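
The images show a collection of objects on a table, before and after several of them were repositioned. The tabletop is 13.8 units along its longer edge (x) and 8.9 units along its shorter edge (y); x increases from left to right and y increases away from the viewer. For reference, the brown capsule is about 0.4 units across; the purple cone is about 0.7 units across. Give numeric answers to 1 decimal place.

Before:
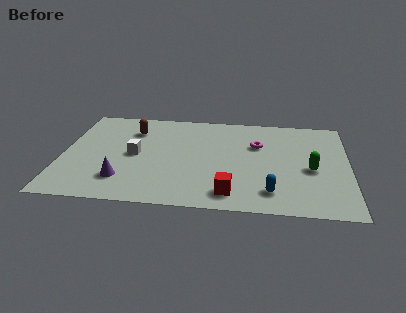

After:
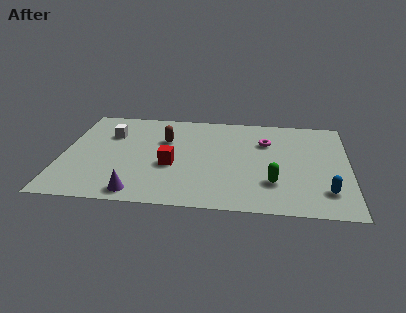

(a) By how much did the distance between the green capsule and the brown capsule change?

-2.8

They were about 9.1 units apart before and 6.3 after — 2.8 units closer together.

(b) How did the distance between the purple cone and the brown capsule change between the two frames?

+0.4

The distance was about 4.6 in the first image and 5.0 in the second, so they moved 0.4 units further apart.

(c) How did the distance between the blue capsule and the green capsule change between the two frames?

-0.4

They were about 2.9 units apart before and 2.5 after — 0.4 units closer together.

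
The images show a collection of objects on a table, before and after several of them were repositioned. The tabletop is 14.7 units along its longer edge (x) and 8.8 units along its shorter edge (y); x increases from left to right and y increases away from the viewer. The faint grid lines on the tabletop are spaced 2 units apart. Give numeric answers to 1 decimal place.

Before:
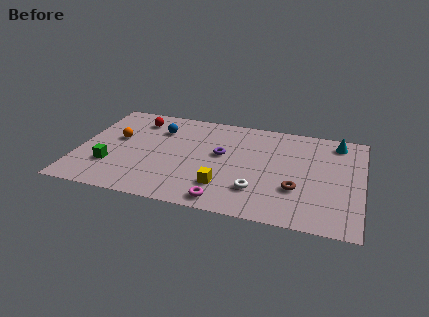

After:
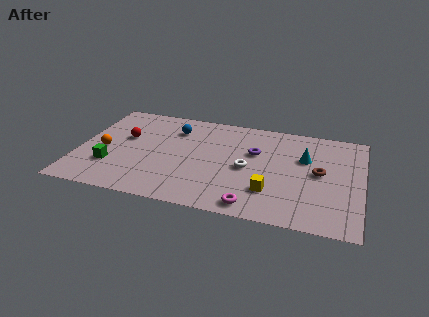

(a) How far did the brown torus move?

2.0

The brown torus was near (11.4, 2.9) before and (12.5, 4.6) after, so it travelled √(1.1² + 1.7²) ≈ 2.0 units.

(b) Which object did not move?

the green cube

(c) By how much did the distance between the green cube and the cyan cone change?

-2.1

The distance was about 12.5 in the first image and 10.4 in the second, so they moved 2.1 units closer together.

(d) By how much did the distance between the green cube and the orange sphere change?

-1.1

The distance was about 2.5 in the first image and 1.4 in the second, so they moved 1.1 units closer together.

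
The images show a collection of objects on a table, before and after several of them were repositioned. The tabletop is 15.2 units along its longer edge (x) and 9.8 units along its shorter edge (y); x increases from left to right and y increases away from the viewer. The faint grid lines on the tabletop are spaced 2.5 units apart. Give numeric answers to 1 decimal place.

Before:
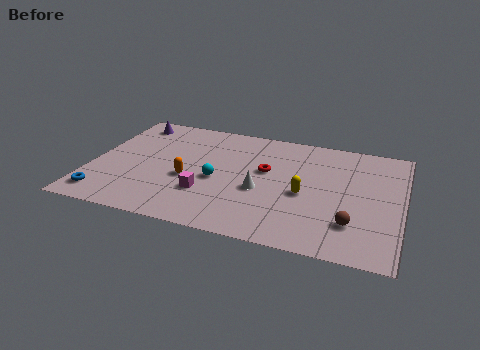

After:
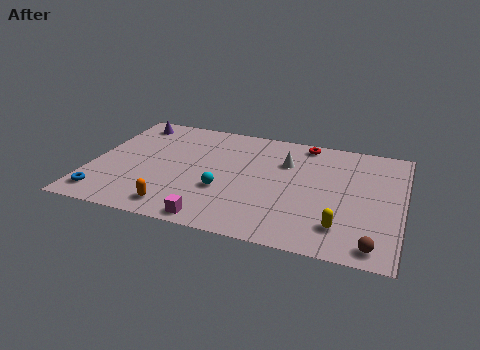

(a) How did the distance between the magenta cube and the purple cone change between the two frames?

+2.1

The distance was about 6.9 in the first image and 9.0 in the second, so they moved 2.1 units further apart.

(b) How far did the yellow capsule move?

2.9

The yellow capsule was near (10.5, 4.3) before and (12.4, 2.1) after, so it travelled √(1.9² + 2.2²) ≈ 2.9 units.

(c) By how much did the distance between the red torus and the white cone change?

+0.4

The distance was about 1.8 in the first image and 2.2 in the second, so they moved 0.4 units further apart.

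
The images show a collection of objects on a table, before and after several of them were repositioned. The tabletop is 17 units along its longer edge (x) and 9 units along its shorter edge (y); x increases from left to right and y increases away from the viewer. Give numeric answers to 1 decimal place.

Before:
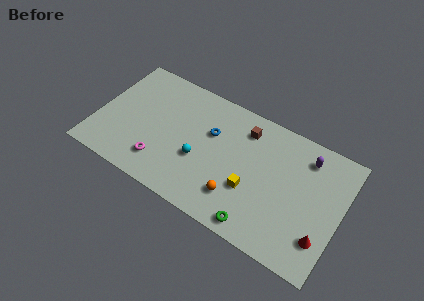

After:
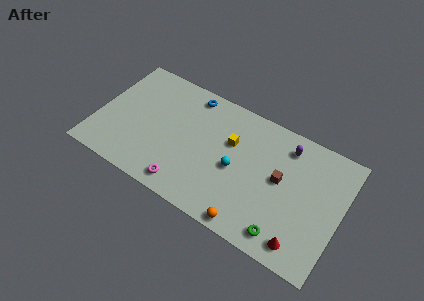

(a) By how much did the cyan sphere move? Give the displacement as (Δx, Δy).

(2.5, 0.6)

From the two frames, the cyan sphere sits at roughly (7.3, 3.5) before and (9.8, 4.1) after.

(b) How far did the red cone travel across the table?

1.6

The red cone moved from about (16.0, 2.3) to (14.8, 1.3), a distance of √(1.2² + 1.0²) ≈ 1.6.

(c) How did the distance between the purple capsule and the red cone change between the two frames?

+1.1

They were about 5.3 units apart before and 6.4 after — 1.1 units further apart.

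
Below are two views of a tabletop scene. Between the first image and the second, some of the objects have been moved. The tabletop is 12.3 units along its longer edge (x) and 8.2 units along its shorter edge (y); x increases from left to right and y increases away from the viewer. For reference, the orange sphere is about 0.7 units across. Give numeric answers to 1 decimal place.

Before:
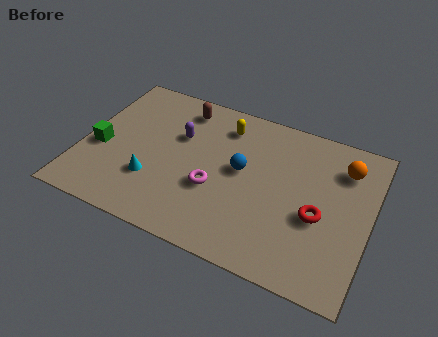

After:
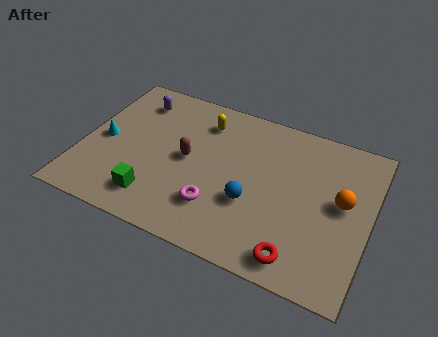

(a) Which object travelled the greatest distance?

the green cube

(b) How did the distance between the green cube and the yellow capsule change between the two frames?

-0.8

Before: roughly 5.9 units apart; after: 5.1. That's 0.8 units closer together.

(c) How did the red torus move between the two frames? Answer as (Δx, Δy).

(-0.6, -2.3)

The red torus was at about (10.2, 3.4) and moved to about (9.6, 1.1).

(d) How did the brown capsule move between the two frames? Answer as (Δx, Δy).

(0.6, -2.7)

The brown capsule started near (3.9, 6.9) and ended near (4.5, 4.2).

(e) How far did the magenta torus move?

0.9

The magenta torus was near (5.8, 3.1) before and (6.0, 2.2) after, so it travelled √(0.2² + 0.9²) ≈ 0.9 units.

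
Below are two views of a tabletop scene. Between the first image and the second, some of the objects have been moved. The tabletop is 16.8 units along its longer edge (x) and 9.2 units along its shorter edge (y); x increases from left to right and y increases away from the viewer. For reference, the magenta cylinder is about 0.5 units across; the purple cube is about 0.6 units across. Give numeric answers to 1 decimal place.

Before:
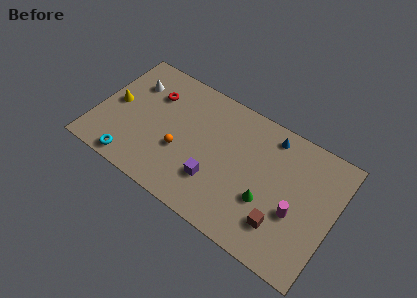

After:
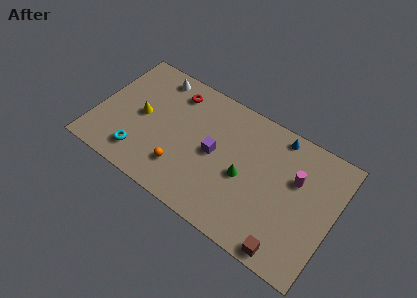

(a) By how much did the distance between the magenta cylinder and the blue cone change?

-2.1

They were about 4.9 units apart before and 2.8 after — 2.1 units closer together.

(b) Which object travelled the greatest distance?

the magenta cylinder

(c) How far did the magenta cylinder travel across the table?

2.3

From (14.3, 3.6) to (14.0, 5.9), the magenta cylinder covered √(0.3² + 2.3²) ≈ 2.3 units.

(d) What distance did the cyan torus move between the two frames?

0.9

The cyan torus was near (3.1, 1.0) before and (3.5, 1.8) after, so it travelled √(0.4² + 0.8²) ≈ 0.9 units.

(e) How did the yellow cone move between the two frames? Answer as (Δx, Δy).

(1.9, 0.0)

The yellow cone started near (1.2, 4.6) and ended near (3.1, 4.6).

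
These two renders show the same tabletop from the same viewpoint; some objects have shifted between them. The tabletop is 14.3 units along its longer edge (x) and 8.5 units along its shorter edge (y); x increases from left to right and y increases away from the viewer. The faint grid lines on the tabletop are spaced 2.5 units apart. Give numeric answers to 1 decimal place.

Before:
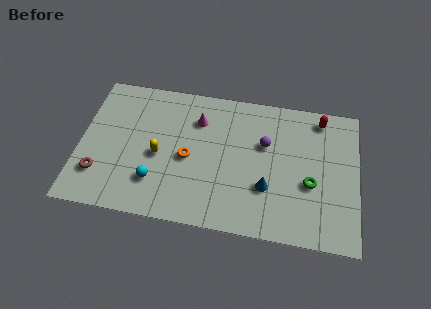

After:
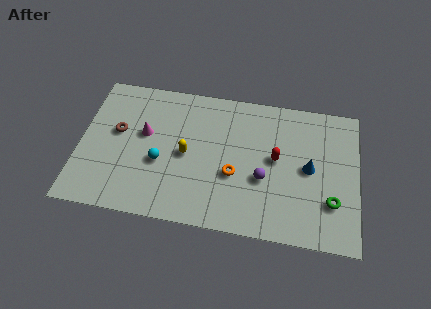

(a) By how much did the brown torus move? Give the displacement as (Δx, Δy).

(0.8, 2.7)

From the two frames, the brown torus sits at roughly (1.1, 2.2) before and (1.9, 4.9) after.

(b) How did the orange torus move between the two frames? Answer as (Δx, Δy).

(2.4, -0.6)

The orange torus started near (5.6, 3.9) and ended near (8.0, 3.3).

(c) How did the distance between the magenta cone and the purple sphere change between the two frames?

+2.8

The distance was about 3.6 in the first image and 6.4 in the second, so they moved 2.8 units further apart.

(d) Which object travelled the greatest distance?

the red capsule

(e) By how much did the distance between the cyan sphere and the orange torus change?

+1.5

They were about 2.3 units apart before and 3.8 after — 1.5 units further apart.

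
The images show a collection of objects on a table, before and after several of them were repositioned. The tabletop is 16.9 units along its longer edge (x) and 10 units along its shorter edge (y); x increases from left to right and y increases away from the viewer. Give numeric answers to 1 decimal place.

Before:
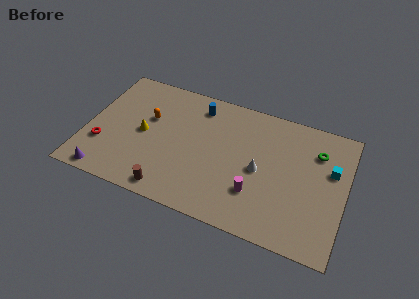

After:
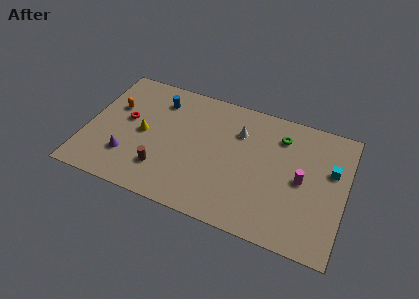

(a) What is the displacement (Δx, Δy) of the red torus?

(1.3, 2.5)

The red torus was at about (1.2, 3.1) and moved to about (2.5, 5.6).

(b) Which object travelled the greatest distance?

the magenta cylinder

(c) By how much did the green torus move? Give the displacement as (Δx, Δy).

(-2.4, 0.4)

From the two frames, the green torus sits at roughly (14.9, 7.4) before and (12.5, 7.8) after.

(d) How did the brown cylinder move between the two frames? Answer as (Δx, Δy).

(-0.7, 1.4)

From the two frames, the brown cylinder sits at roughly (5.9, 1.1) before and (5.2, 2.5) after.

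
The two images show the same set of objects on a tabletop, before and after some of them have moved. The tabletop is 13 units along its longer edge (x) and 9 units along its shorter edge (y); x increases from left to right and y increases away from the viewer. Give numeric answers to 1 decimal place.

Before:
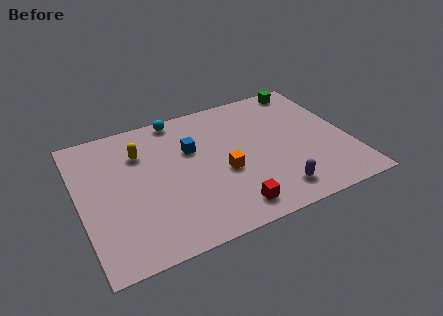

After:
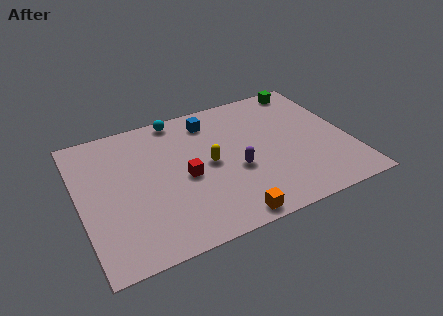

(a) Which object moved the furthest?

the yellow capsule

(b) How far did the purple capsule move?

2.6

The purple capsule moved from about (9.0, 1.5) to (7.4, 3.6), a distance of √(1.6² + 2.1²) ≈ 2.6.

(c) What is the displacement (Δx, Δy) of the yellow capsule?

(3.1, -2.0)

From the two frames, the yellow capsule sits at roughly (3.1, 6.5) before and (6.2, 4.5) after.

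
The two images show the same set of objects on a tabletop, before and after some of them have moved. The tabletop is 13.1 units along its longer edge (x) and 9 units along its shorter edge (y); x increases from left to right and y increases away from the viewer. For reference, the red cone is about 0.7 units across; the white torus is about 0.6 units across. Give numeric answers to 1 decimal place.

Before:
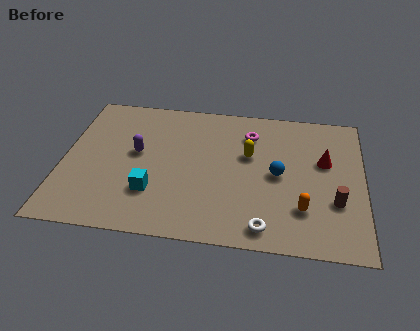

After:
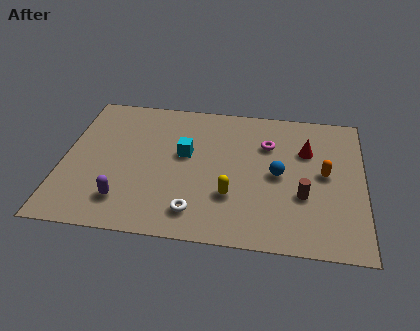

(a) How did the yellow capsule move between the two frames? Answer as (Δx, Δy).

(-0.7, -2.7)

The yellow capsule started near (8.1, 5.5) and ended near (7.4, 2.8).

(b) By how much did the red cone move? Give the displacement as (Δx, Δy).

(-0.8, 0.6)

The red cone was at about (11.4, 5.5) and moved to about (10.6, 6.1).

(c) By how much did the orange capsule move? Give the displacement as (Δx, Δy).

(0.9, 2.3)

The orange capsule started near (10.5, 2.4) and ended near (11.4, 4.7).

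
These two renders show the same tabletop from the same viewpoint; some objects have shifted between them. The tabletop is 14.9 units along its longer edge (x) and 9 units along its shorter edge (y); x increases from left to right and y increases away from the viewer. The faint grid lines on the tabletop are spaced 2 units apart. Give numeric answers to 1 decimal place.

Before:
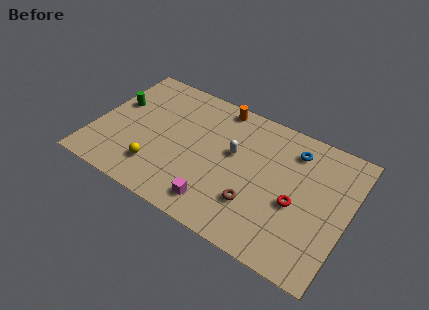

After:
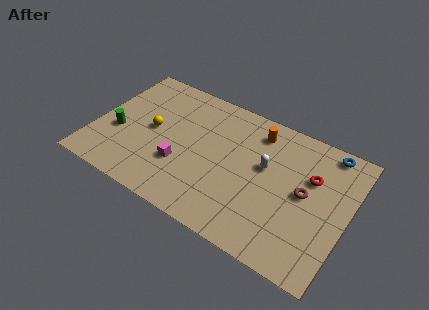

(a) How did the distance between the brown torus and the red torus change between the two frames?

-1.3

The distance was about 2.5 in the first image and 1.2 in the second, so they moved 1.3 units closer together.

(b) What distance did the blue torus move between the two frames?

2.1

The blue torus was near (11.4, 7.2) before and (13.3, 8.1) after, so it travelled √(1.9² + 0.9²) ≈ 2.1 units.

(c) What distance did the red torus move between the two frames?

2.2

From (12.0, 3.8) to (12.6, 5.9), the red torus covered √(0.6² + 2.1²) ≈ 2.2 units.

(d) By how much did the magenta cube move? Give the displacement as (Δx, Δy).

(-2.4, 1.5)

The magenta cube started near (7.7, 1.5) and ended near (5.3, 3.0).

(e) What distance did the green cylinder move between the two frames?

2.0

The green cylinder was near (1.0, 5.5) before and (1.4, 3.5) after, so it travelled √(0.4² + 2.0²) ≈ 2.0 units.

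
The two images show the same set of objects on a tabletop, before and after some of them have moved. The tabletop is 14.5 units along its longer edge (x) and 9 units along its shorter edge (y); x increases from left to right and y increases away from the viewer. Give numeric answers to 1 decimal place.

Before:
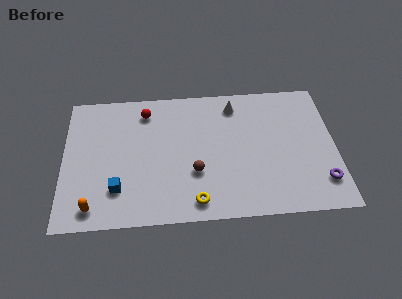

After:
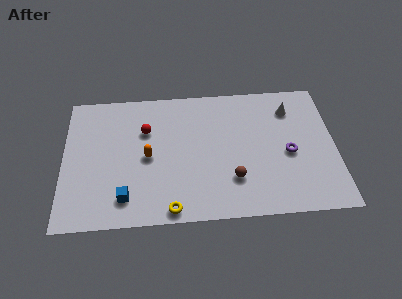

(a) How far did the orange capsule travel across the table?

4.2

The orange capsule moved from about (1.6, 1.2) to (4.5, 4.3), a distance of √(2.9² + 3.1²) ≈ 4.2.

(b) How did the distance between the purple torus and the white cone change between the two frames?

-4.1

They were about 7.1 units apart before and 3.0 after — 4.1 units closer together.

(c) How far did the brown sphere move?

2.1

The brown sphere moved from about (7.0, 3.1) to (9.0, 2.5), a distance of √(2.0² + 0.6²) ≈ 2.1.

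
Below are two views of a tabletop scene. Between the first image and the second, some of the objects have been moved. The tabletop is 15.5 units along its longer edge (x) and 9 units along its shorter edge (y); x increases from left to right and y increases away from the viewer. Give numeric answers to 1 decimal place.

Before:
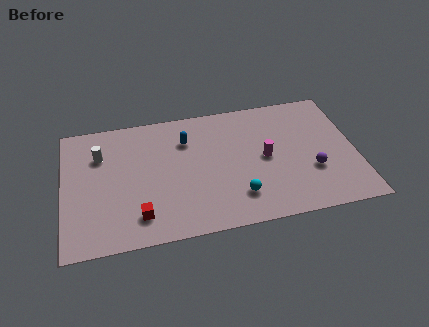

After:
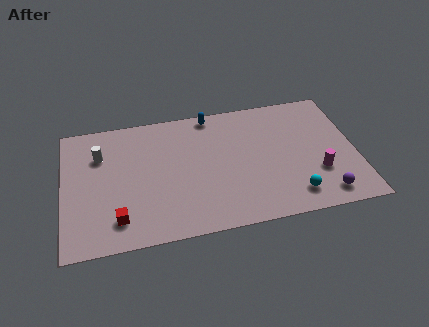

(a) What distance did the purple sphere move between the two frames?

1.9

The purple sphere moved from about (13.1, 3.1) to (13.6, 1.3), a distance of √(0.5² + 1.8²) ≈ 1.9.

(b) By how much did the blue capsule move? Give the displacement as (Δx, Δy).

(1.4, 1.6)

From the two frames, the blue capsule sits at roughly (6.6, 6.6) before and (8.0, 8.2) after.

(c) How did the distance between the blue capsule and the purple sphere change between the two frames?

+1.5

The distance was about 7.4 in the first image and 8.9 in the second, so they moved 1.5 units further apart.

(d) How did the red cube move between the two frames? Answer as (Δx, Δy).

(-1.1, 0.0)

From the two frames, the red cube sits at roughly (3.9, 1.8) before and (2.8, 1.8) after.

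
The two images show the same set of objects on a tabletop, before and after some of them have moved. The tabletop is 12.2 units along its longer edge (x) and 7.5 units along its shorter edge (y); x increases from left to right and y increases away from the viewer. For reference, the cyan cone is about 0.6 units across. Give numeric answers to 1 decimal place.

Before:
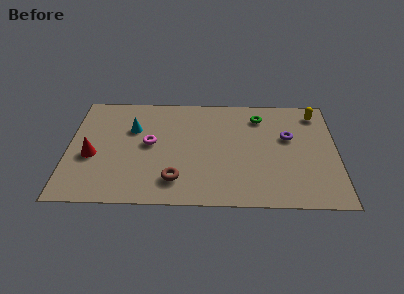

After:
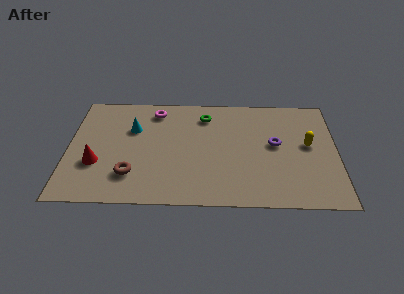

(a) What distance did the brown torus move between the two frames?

2.0

The brown torus was near (4.9, 1.6) before and (2.9, 1.9) after, so it travelled √(2.0² + 0.3²) ≈ 2.0 units.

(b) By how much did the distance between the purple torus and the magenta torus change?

-0.4

Before: roughly 6.3 units apart; after: 5.9. That's 0.4 units closer together.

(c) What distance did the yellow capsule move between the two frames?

2.2

The yellow capsule was near (11.3, 6.3) before and (10.9, 4.1) after, so it travelled √(0.4² + 2.2²) ≈ 2.2 units.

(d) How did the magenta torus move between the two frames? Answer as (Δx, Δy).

(0.2, 2.3)

The magenta torus was at about (3.7, 4.0) and moved to about (3.9, 6.3).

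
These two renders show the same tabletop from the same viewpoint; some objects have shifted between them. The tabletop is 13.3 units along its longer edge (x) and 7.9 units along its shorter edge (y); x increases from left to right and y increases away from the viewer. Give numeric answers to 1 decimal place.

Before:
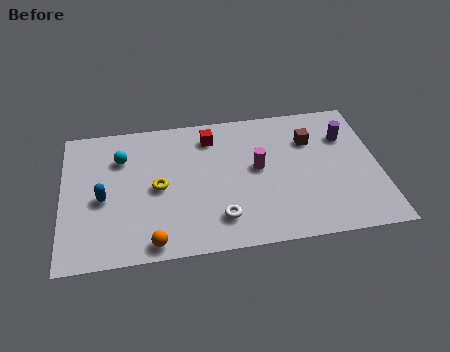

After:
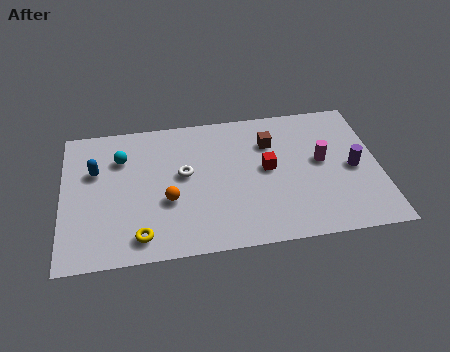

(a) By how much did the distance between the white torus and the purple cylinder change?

+0.4

Before: roughly 6.7 units apart; after: 7.1. That's 0.4 units further apart.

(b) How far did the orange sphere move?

2.3

The orange sphere moved from about (3.7, 0.8) to (4.4, 3.0), a distance of √(0.7² + 2.2²) ≈ 2.3.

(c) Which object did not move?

the cyan sphere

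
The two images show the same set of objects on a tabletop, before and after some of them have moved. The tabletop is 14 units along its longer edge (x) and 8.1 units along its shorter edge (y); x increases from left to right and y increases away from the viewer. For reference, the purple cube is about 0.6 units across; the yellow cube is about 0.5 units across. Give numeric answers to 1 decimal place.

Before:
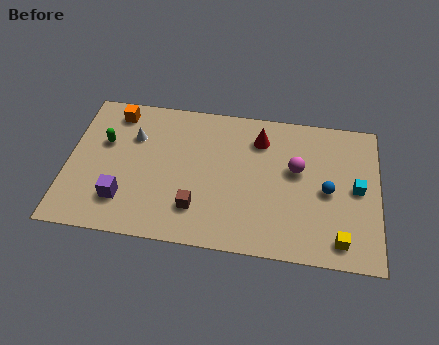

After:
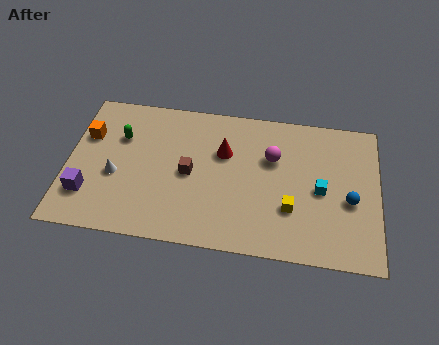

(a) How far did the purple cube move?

1.6

The purple cube moved from about (2.6, 2.0) to (1.0, 2.1), a distance of √(1.6² + 0.1²) ≈ 1.6.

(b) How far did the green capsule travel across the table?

0.8

The green capsule moved from about (1.6, 5.1) to (2.3, 5.5), a distance of √(0.7² + 0.4²) ≈ 0.8.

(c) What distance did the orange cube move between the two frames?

1.9

The orange cube was near (2.0, 6.9) before and (0.8, 5.4) after, so it travelled √(1.2² + 1.5²) ≈ 1.9 units.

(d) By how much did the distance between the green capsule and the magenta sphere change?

-1.8

The distance was about 8.7 in the first image and 6.9 in the second, so they moved 1.8 units closer together.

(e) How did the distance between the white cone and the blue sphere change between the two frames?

+1.5

They were about 9.0 units apart before and 10.5 after — 1.5 units further apart.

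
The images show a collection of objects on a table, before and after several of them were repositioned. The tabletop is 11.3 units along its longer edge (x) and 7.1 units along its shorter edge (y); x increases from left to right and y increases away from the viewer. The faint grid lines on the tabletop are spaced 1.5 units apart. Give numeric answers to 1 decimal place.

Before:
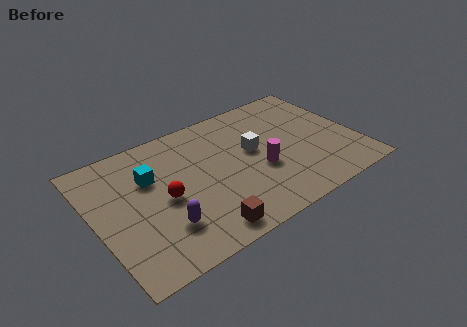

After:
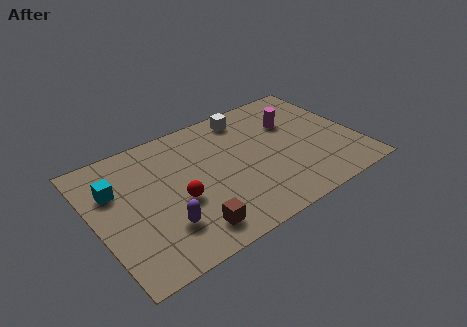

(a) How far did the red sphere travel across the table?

0.6

The red sphere was near (2.9, 3.3) before and (3.4, 2.9) after, so it travelled √(0.5² + 0.4²) ≈ 0.6 units.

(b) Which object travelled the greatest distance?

the magenta cylinder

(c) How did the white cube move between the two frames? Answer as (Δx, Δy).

(0.1, 2.1)

From the two frames, the white cube sits at roughly (6.9, 4.0) before and (7.0, 6.1) after.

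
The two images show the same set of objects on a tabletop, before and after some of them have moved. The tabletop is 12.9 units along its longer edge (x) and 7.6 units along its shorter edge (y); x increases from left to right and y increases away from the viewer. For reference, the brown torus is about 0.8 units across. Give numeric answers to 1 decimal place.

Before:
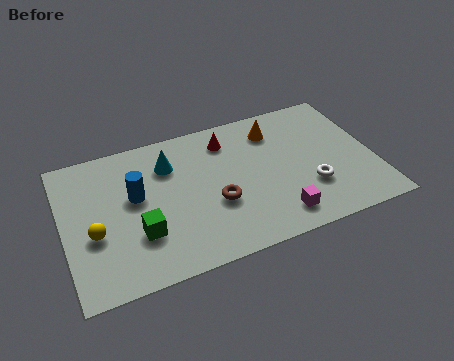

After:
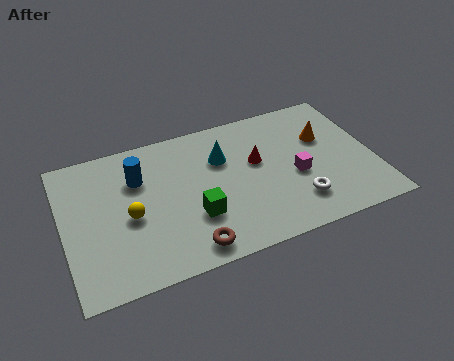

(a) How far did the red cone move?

1.9

The red cone moved from about (7.0, 6.1) to (8.1, 4.5), a distance of √(1.1² + 1.6²) ≈ 1.9.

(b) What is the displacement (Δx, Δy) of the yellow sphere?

(1.5, 0.4)

The yellow sphere was at about (1.2, 3.0) and moved to about (2.7, 3.4).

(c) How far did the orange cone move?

2.3

The orange cone was near (9.0, 6.0) before and (11.0, 4.9) after, so it travelled √(2.0² + 1.1²) ≈ 2.3 units.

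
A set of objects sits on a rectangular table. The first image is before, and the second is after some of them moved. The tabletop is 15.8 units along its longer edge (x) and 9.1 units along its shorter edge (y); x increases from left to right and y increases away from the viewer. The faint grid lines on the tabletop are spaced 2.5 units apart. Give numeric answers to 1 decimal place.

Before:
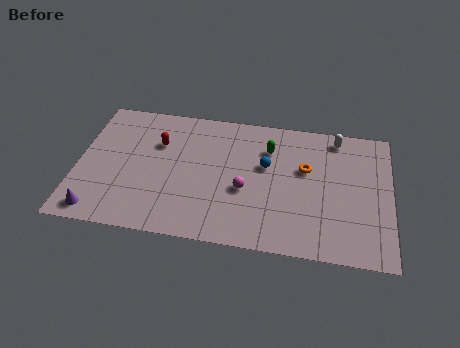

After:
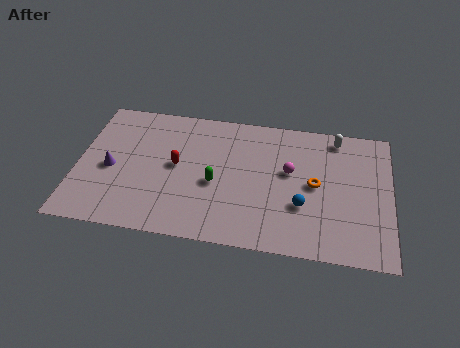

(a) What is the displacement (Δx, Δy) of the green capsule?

(-2.6, -2.8)

The green capsule started near (9.6, 6.7) and ended near (7.0, 3.9).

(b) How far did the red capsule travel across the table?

1.7

From (4.0, 6.2) to (5.0, 4.8), the red capsule covered √(1.0² + 1.4²) ≈ 1.7 units.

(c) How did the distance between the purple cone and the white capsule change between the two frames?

-1.7

They were about 13.7 units apart before and 12.0 after — 1.7 units closer together.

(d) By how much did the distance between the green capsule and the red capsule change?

-3.4

Before: roughly 5.6 units apart; after: 2.2. That's 3.4 units closer together.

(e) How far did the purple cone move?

3.0

The purple cone moved from about (1.2, 1.1) to (1.7, 4.1), a distance of √(0.5² + 3.0²) ≈ 3.0.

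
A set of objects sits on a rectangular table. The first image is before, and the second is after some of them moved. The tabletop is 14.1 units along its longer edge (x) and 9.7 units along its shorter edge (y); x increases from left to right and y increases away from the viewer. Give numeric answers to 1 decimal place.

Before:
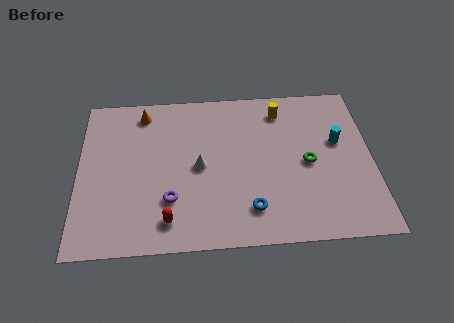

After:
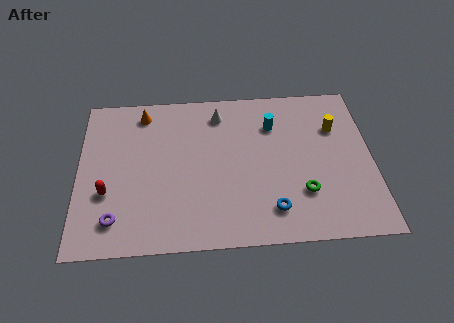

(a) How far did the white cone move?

3.4

The white cone moved from about (5.8, 4.7) to (6.8, 8.0), a distance of √(1.0² + 3.3²) ≈ 3.4.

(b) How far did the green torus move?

1.8

The green torus moved from about (11.0, 4.6) to (10.7, 2.8), a distance of √(0.3² + 1.8²) ≈ 1.8.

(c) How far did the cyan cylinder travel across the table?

3.4

The cyan cylinder was near (12.5, 5.8) before and (9.4, 7.1) after, so it travelled √(3.1² + 1.3²) ≈ 3.4 units.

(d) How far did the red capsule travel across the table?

3.4

The red capsule moved from about (4.3, 1.6) to (1.4, 3.4), a distance of √(2.9² + 1.8²) ≈ 3.4.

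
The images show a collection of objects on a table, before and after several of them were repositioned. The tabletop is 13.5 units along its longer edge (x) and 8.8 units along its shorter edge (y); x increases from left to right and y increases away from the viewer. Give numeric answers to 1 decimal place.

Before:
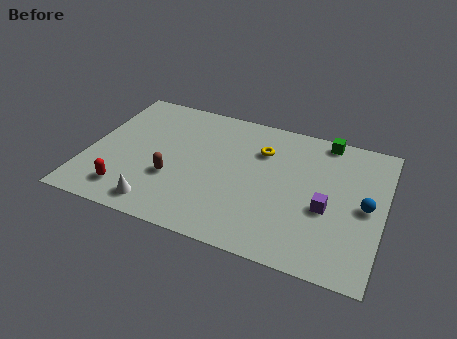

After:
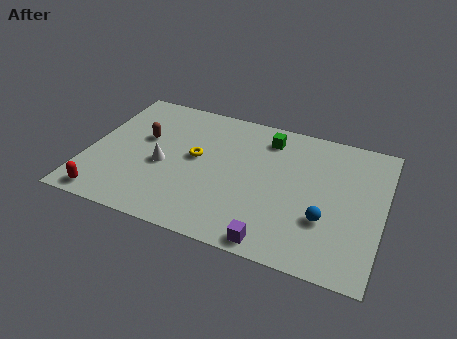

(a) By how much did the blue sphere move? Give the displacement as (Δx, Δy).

(-1.7, -1.4)

The blue sphere started near (12.7, 4.3) and ended near (11.0, 2.9).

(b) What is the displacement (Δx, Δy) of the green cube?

(-2.6, -0.8)

The green cube was at about (10.6, 8.0) and moved to about (8.0, 7.2).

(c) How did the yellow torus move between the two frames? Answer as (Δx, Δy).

(-2.9, -1.5)

The yellow torus started near (7.8, 6.3) and ended near (4.9, 4.8).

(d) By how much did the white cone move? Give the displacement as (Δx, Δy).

(-0.1, 2.6)

The white cone started near (3.6, 1.2) and ended near (3.5, 3.8).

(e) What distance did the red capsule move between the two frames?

1.1

The red capsule moved from about (2.1, 1.6) to (1.2, 0.9), a distance of √(0.9² + 0.7²) ≈ 1.1.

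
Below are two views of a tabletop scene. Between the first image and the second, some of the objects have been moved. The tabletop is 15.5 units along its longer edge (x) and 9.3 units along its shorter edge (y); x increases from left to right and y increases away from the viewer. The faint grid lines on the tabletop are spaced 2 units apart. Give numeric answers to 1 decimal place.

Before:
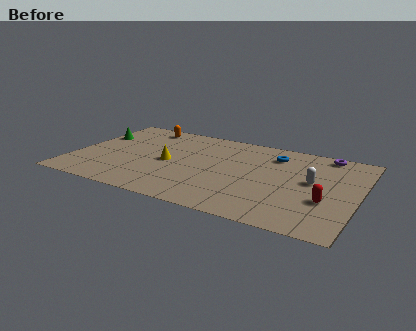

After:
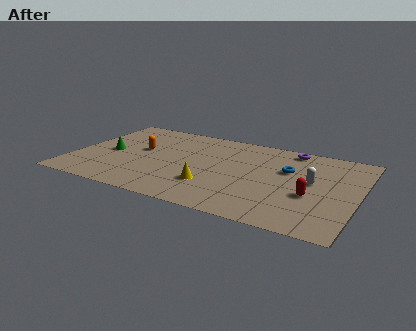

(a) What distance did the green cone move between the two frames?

2.1

From (0.8, 6.2) to (1.9, 4.4), the green cone covered √(1.1² + 1.8²) ≈ 2.1 units.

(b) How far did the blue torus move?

1.7

The blue torus moved from about (10.7, 7.3) to (11.6, 5.9), a distance of √(0.9² + 1.4²) ≈ 1.7.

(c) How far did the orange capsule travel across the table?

2.8

From (3.2, 8.1) to (3.5, 5.3), the orange capsule covered √(0.3² + 2.8²) ≈ 2.8 units.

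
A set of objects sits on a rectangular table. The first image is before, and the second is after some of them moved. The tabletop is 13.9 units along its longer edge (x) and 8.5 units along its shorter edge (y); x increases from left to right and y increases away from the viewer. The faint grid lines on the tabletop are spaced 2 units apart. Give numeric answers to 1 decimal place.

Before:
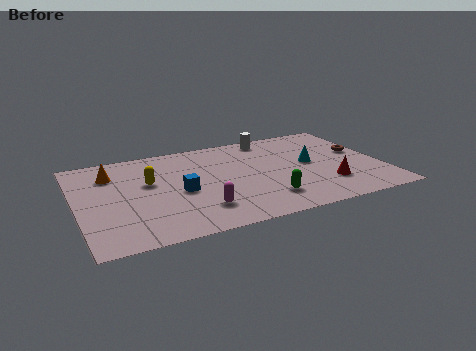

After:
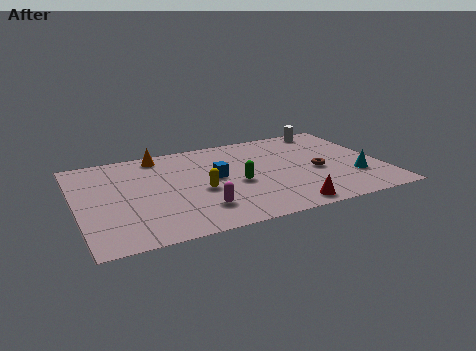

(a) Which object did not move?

the magenta capsule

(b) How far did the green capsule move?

2.1

The green capsule moved from about (8.3, 1.9) to (7.2, 3.7), a distance of √(1.1² + 1.8²) ≈ 2.1.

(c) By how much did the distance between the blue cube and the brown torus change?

-3.9

They were about 8.6 units apart before and 4.7 after — 3.9 units closer together.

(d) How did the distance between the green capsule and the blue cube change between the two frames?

-2.9

They were about 4.2 units apart before and 1.3 after — 2.9 units closer together.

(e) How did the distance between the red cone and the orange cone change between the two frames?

-2.0

The distance was about 10.3 in the first image and 8.3 in the second, so they moved 2.0 units closer together.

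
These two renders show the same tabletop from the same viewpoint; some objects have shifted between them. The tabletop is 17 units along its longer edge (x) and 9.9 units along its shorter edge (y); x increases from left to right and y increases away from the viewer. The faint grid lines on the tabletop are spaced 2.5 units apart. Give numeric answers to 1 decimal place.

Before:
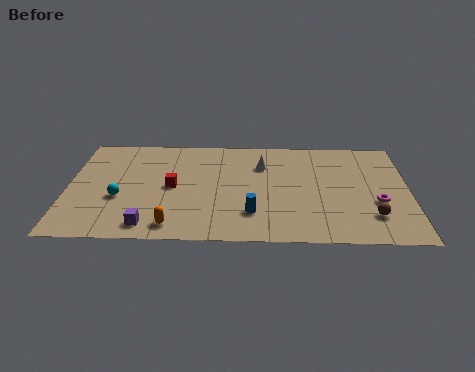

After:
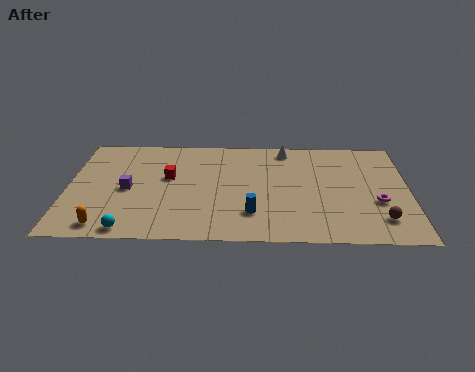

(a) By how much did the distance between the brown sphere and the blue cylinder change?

+0.4

The distance was about 5.9 in the first image and 6.3 in the second, so they moved 0.4 units further apart.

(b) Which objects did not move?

the magenta torus and the blue cylinder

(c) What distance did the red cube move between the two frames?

0.9

The red cube moved from about (5.2, 4.9) to (5.0, 5.8), a distance of √(0.2² + 0.9²) ≈ 0.9.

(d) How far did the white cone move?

2.0

The white cone was near (9.7, 7.1) before and (10.9, 8.7) after, so it travelled √(1.2² + 1.6²) ≈ 2.0 units.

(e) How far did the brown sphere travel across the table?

0.5

The brown sphere was near (15.1, 2.4) before and (15.5, 2.1) after, so it travelled √(0.4² + 0.3²) ≈ 0.5 units.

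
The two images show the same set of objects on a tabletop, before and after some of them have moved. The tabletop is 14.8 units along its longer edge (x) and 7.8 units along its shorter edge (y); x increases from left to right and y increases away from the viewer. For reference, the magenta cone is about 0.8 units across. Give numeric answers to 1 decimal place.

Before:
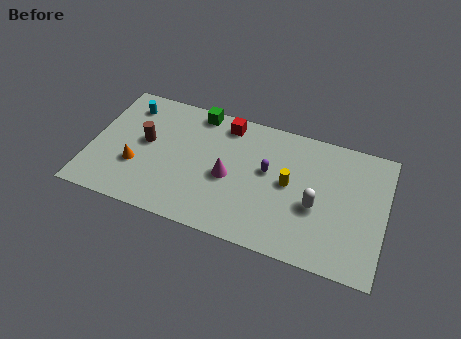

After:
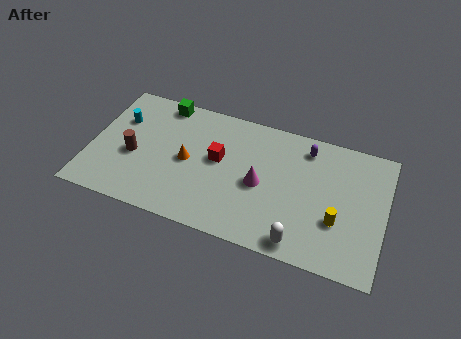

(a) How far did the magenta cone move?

1.6

The magenta cone was near (7.0, 3.5) before and (8.6, 3.6) after, so it travelled √(1.6² + 0.1²) ≈ 1.6 units.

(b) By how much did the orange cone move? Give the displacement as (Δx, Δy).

(2.5, 1.1)

The orange cone was at about (2.4, 2.7) and moved to about (4.9, 3.8).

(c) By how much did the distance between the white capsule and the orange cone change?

-2.4

They were about 9.0 units apart before and 6.6 after — 2.4 units closer together.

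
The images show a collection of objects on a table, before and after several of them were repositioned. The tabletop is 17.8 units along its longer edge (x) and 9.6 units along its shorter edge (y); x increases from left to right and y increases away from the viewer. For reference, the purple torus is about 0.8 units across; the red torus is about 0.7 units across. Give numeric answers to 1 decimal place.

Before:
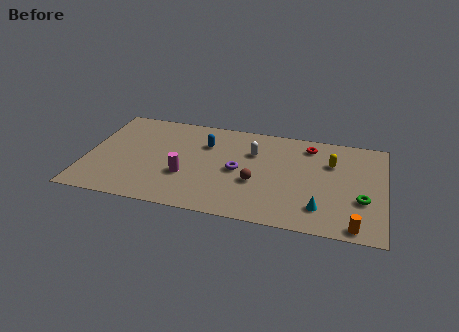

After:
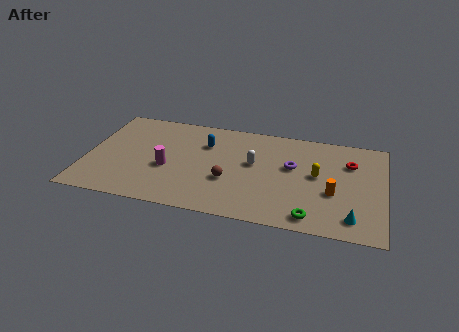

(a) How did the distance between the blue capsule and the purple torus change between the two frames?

+2.4

They were about 3.0 units apart before and 5.4 after — 2.4 units further apart.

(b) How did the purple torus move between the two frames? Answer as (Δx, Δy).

(3.2, 1.1)

The purple torus was at about (9.1, 4.6) and moved to about (12.3, 5.7).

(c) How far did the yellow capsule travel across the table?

1.6

The yellow capsule was near (14.6, 6.6) before and (13.8, 5.2) after, so it travelled √(0.8² + 1.4²) ≈ 1.6 units.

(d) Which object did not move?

the blue capsule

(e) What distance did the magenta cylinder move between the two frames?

1.2

The magenta cylinder was near (6.0, 3.4) before and (4.9, 3.9) after, so it travelled √(1.1² + 0.5²) ≈ 1.2 units.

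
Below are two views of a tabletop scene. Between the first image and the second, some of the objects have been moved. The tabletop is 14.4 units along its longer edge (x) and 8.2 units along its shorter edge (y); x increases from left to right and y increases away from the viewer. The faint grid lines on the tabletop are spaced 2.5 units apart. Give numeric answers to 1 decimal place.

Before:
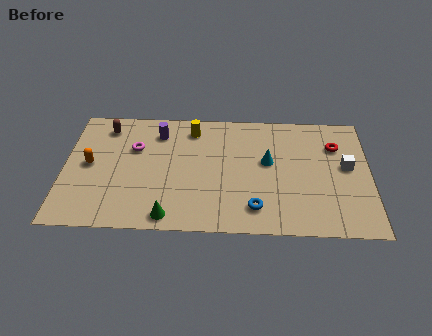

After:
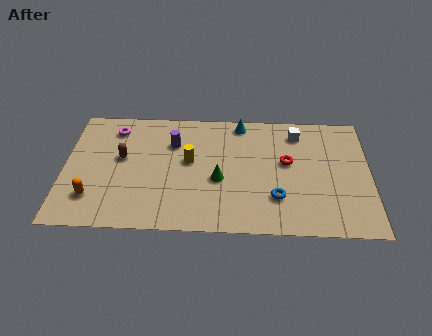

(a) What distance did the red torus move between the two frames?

2.6

The red torus was near (12.8, 5.9) before and (10.5, 4.7) after, so it travelled √(2.3² + 1.2²) ≈ 2.6 units.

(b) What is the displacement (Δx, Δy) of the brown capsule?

(0.8, -2.1)

The brown capsule was at about (1.9, 6.8) and moved to about (2.7, 4.7).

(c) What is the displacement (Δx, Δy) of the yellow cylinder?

(-0.1, -2.2)

The yellow cylinder started near (6.0, 6.8) and ended near (5.9, 4.6).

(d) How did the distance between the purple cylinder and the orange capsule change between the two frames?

+1.4

Before: roughly 3.9 units apart; after: 5.3. That's 1.4 units further apart.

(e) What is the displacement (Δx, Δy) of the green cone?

(2.3, 2.5)

From the two frames, the green cone sits at roughly (5.0, 0.9) before and (7.3, 3.4) after.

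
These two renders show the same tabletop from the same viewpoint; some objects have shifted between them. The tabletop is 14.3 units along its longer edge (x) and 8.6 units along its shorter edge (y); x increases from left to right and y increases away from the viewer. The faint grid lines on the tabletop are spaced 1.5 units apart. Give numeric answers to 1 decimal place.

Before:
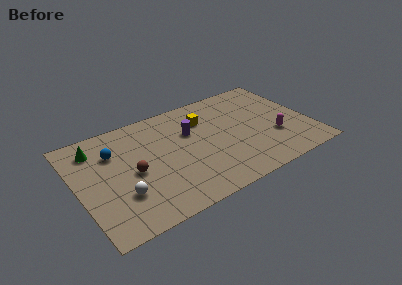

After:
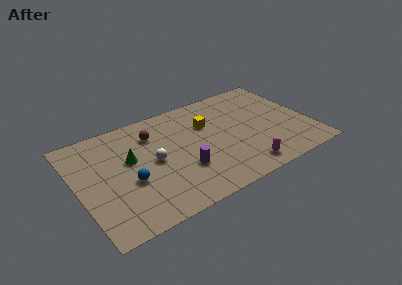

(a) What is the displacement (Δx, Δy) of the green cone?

(1.9, -1.8)

The green cone was at about (1.4, 6.9) and moved to about (3.3, 5.1).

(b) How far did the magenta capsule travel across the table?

2.9

The magenta capsule was near (12.0, 2.9) before and (9.7, 1.2) after, so it travelled √(2.3² + 1.7²) ≈ 2.9 units.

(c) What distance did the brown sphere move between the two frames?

3.0

The brown sphere moved from about (3.3, 4.0) to (4.9, 6.5), a distance of √(1.6² + 2.5²) ≈ 3.0.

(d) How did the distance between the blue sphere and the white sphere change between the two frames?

-1.7

Before: roughly 3.5 units apart; after: 1.8. That's 1.7 units closer together.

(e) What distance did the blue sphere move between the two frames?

2.8

The blue sphere moved from about (2.4, 6.1) to (3.0, 3.4), a distance of √(0.6² + 2.7²) ≈ 2.8.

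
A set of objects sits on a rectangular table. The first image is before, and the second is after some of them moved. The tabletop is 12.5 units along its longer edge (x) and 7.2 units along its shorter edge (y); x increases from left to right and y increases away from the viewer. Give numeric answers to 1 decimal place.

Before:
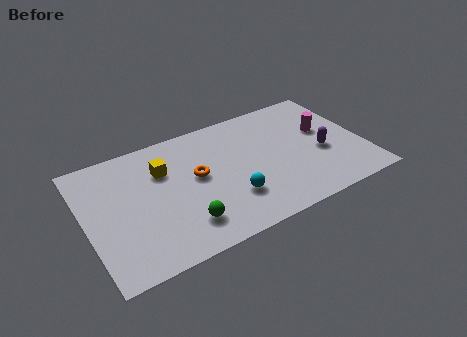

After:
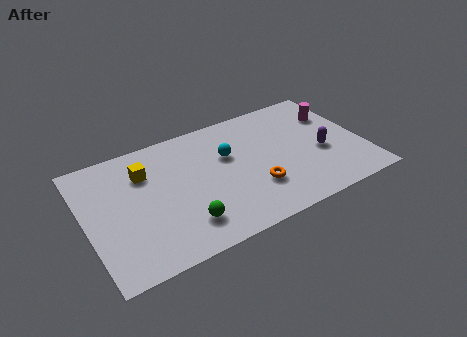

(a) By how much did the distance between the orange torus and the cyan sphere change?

+0.3

Before: roughly 2.3 units apart; after: 2.6. That's 0.3 units further apart.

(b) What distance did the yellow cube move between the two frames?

0.8

The yellow cube moved from about (3.6, 5.0) to (2.8, 5.2), a distance of √(0.8² + 0.2²) ≈ 0.8.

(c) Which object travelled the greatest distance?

the orange torus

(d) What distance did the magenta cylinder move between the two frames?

1.0

From (10.9, 4.3) to (11.5, 5.1), the magenta cylinder covered √(0.6² + 0.8²) ≈ 1.0 units.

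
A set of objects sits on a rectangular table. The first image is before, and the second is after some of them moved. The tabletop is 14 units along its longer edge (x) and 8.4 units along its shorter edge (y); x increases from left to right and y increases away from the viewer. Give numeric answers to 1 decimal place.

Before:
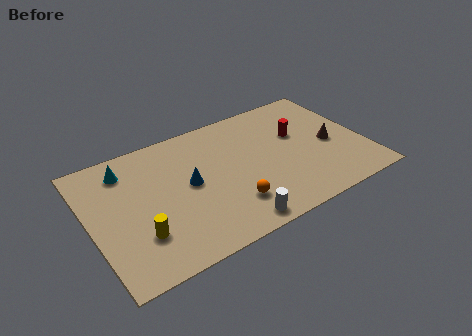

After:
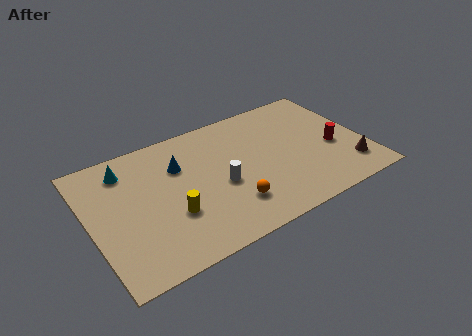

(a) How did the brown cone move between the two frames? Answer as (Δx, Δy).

(0.6, -2.0)

The brown cone started near (12.3, 3.8) and ended near (12.9, 1.8).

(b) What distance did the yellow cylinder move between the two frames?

1.8

From (2.2, 2.4) to (3.9, 2.9), the yellow cylinder covered √(1.7² + 0.5²) ≈ 1.8 units.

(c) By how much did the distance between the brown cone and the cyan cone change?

+1.3

They were about 10.6 units apart before and 11.9 after — 1.3 units further apart.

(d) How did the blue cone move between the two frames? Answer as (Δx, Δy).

(-0.3, 1.4)

The blue cone started near (5.0, 4.4) and ended near (4.7, 5.8).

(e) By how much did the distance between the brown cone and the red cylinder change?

-0.3

The distance was about 2.1 in the first image and 1.8 in the second, so they moved 0.3 units closer together.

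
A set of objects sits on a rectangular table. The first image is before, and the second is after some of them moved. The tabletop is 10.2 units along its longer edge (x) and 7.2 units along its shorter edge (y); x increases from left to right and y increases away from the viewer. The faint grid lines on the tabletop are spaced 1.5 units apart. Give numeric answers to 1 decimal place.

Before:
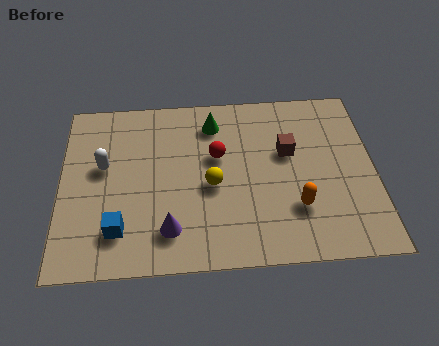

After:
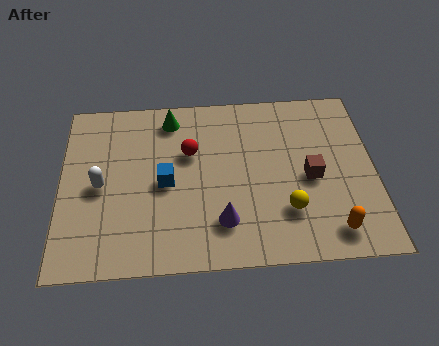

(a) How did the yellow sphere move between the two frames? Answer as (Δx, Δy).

(2.4, -1.2)

The yellow sphere started near (4.9, 3.2) and ended near (7.3, 2.0).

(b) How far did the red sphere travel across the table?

0.9

From (5.1, 4.4) to (4.2, 4.6), the red sphere covered √(0.9² + 0.2²) ≈ 0.9 units.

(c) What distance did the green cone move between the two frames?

1.4

The green cone was near (5.0, 5.8) before and (3.6, 6.1) after, so it travelled √(1.4² + 0.3²) ≈ 1.4 units.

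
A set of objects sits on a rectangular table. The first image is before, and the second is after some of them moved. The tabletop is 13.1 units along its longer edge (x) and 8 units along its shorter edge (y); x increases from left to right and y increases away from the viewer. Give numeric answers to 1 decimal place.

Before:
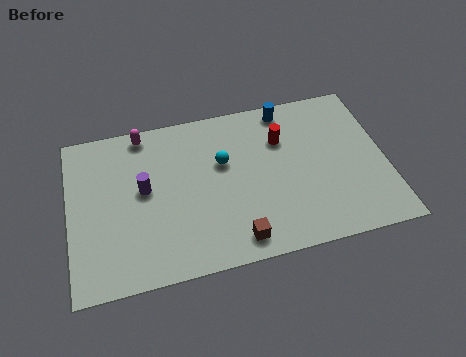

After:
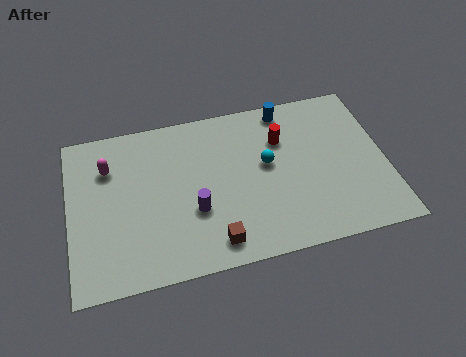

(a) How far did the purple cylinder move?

2.5

The purple cylinder was near (3.1, 4.4) before and (5.1, 2.9) after, so it travelled √(2.0² + 1.5²) ≈ 2.5 units.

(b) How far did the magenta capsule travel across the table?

2.1

The magenta capsule was near (3.2, 7.2) before and (1.7, 5.8) after, so it travelled √(1.5² + 1.4²) ≈ 2.1 units.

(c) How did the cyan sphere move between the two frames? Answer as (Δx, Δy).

(1.8, -0.5)

From the two frames, the cyan sphere sits at roughly (6.4, 5.0) before and (8.2, 4.5) after.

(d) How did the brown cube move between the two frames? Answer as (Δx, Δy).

(-0.9, 0.1)

The brown cube started near (6.7, 1.1) and ended near (5.8, 1.2).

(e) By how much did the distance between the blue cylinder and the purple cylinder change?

-0.8

The distance was about 6.7 in the first image and 5.9 in the second, so they moved 0.8 units closer together.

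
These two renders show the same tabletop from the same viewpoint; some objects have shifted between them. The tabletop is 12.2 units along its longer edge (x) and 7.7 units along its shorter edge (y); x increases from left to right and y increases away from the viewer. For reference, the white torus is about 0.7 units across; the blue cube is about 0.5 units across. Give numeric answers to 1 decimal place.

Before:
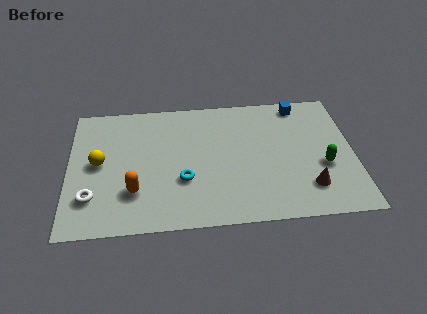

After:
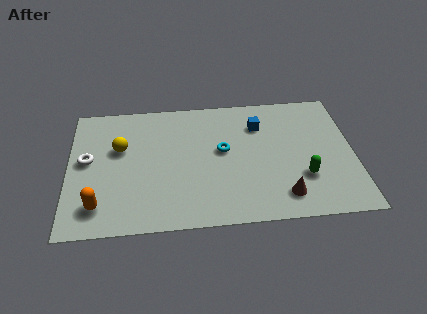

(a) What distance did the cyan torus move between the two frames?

2.3

The cyan torus was near (4.9, 2.7) before and (6.6, 4.3) after, so it travelled √(1.7² + 1.6²) ≈ 2.3 units.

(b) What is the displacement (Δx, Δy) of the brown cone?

(-1.1, -0.4)

The brown cone started near (10.2, 1.8) and ended near (9.1, 1.4).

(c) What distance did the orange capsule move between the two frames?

1.7

The orange capsule was near (2.8, 2.2) before and (1.3, 1.5) after, so it travelled √(1.5² + 0.7²) ≈ 1.7 units.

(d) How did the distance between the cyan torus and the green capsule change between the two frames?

-2.1

The distance was about 6.0 in the first image and 3.9 in the second, so they moved 2.1 units closer together.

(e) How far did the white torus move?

2.2

The white torus moved from about (1.0, 2.0) to (0.8, 4.2), a distance of √(0.2² + 2.2²) ≈ 2.2.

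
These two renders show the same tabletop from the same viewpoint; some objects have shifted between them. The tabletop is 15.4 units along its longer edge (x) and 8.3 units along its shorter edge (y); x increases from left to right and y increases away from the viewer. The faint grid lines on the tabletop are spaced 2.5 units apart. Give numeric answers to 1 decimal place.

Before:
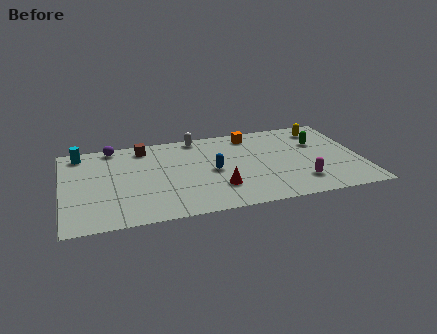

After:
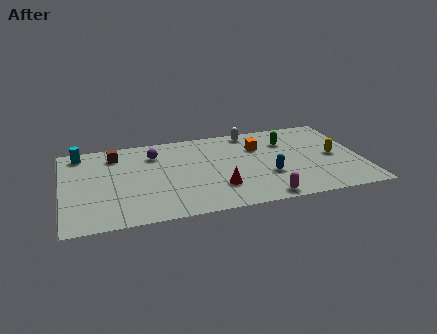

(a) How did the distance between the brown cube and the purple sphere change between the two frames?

+0.4

The distance was about 1.6 in the first image and 2.0 in the second, so they moved 0.4 units further apart.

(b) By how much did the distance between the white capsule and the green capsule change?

-4.2

They were about 6.5 units apart before and 2.3 after — 4.2 units closer together.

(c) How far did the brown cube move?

1.6

The brown cube moved from about (4.3, 7.1) to (2.8, 6.7), a distance of √(1.5² + 0.4²) ≈ 1.6.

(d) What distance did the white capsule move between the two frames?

2.8

From (7.1, 7.5) to (9.9, 7.4), the white capsule covered √(2.8² + 0.1²) ≈ 2.8 units.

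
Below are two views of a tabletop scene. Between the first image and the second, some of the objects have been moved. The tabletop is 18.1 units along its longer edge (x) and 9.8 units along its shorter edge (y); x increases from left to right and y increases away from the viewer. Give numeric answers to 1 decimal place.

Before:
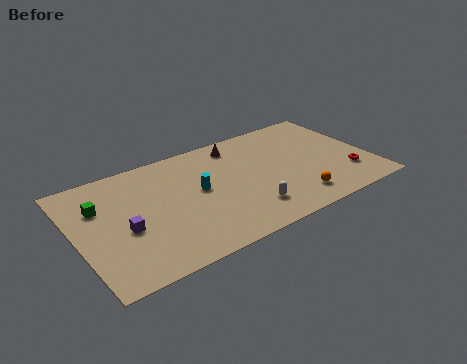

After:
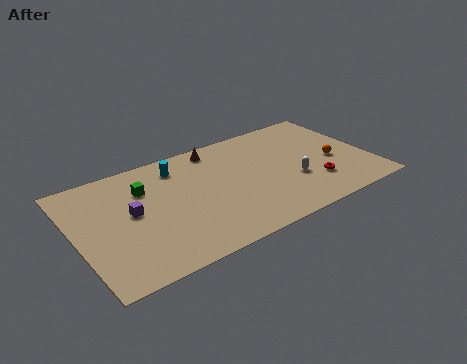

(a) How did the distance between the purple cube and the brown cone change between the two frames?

-2.1

The distance was about 8.7 in the first image and 6.6 in the second, so they moved 2.1 units closer together.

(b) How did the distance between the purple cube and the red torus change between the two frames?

-2.5

They were about 13.8 units apart before and 11.3 after — 2.5 units closer together.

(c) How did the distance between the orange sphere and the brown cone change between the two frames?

+1.1

They were about 7.0 units apart before and 8.1 after — 1.1 units further apart.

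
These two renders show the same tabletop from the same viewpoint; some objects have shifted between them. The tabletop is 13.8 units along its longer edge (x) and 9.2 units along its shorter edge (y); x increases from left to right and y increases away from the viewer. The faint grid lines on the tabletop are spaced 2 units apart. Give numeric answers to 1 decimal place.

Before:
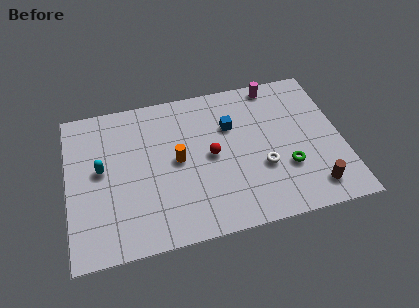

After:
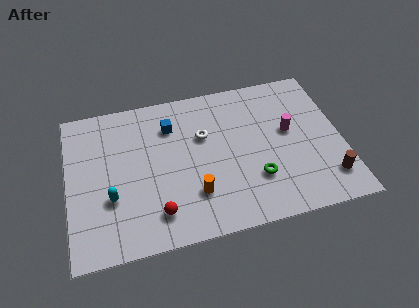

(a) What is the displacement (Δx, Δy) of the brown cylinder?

(0.8, 0.4)

The brown cylinder was at about (12.1, 1.5) and moved to about (12.9, 1.9).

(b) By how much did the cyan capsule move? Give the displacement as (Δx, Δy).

(0.4, -1.8)

The cyan capsule started near (1.7, 5.0) and ended near (2.1, 3.2).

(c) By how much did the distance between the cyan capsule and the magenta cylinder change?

-0.3

Before: roughly 9.6 units apart; after: 9.3. That's 0.3 units closer together.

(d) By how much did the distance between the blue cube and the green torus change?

+1.7

The distance was about 4.1 in the first image and 5.8 in the second, so they moved 1.7 units further apart.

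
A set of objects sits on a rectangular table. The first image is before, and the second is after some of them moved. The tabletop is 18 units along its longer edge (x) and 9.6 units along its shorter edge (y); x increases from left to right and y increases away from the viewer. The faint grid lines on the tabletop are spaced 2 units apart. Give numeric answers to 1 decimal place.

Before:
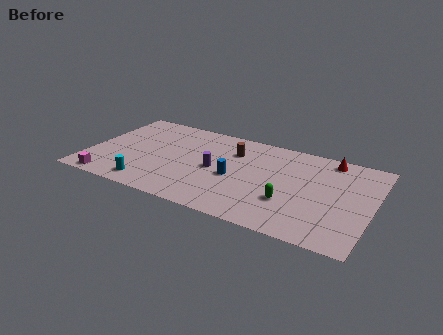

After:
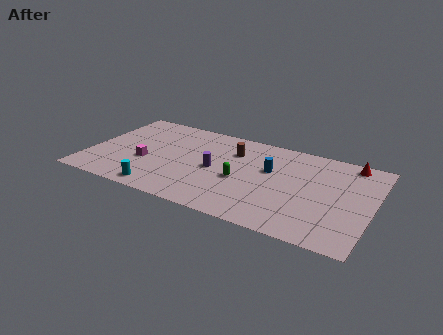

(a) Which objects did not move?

the brown cylinder and the purple cylinder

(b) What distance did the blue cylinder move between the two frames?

2.7

The blue cylinder moved from about (9.4, 4.2) to (11.5, 5.9), a distance of √(2.1² + 1.7²) ≈ 2.7.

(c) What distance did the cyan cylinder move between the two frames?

0.9

From (4.2, 1.4) to (5.0, 1.1), the cyan cylinder covered √(0.8² + 0.3²) ≈ 0.9 units.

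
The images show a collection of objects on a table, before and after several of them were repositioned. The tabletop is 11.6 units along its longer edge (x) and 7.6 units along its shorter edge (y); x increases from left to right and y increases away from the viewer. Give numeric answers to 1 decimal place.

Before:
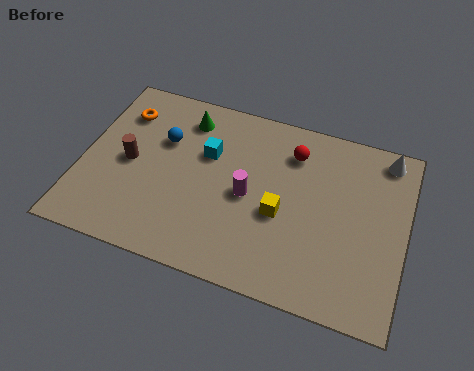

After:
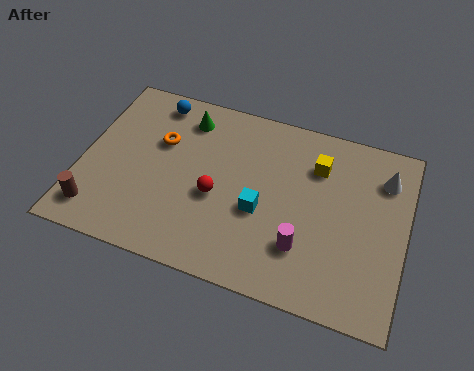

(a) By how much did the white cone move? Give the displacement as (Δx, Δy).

(0.0, -0.9)

The white cone started near (10.7, 6.7) and ended near (10.7, 5.8).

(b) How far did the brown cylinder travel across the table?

2.6

The brown cylinder was near (1.7, 3.7) before and (0.8, 1.3) after, so it travelled √(0.9² + 2.4²) ≈ 2.6 units.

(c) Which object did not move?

the green cone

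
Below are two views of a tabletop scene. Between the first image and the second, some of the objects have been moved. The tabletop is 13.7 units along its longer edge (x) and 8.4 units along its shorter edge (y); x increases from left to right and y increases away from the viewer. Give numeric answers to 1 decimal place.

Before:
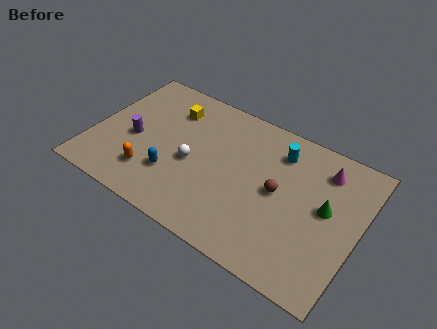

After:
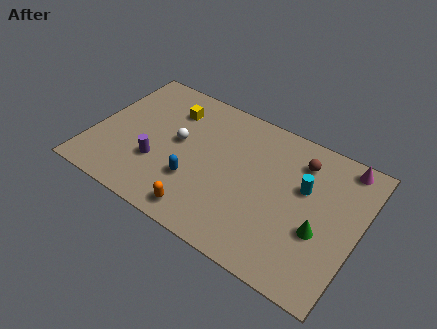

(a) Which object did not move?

the yellow cube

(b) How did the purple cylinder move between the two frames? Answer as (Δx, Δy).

(1.4, -0.9)

The purple cylinder was at about (2.1, 3.7) and moved to about (3.5, 2.8).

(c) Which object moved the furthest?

the orange capsule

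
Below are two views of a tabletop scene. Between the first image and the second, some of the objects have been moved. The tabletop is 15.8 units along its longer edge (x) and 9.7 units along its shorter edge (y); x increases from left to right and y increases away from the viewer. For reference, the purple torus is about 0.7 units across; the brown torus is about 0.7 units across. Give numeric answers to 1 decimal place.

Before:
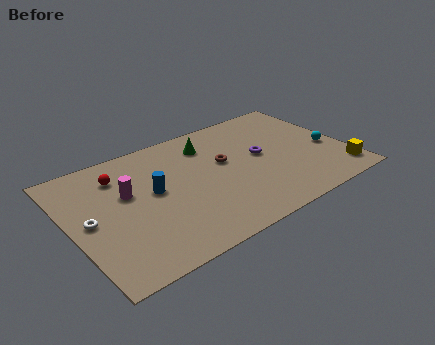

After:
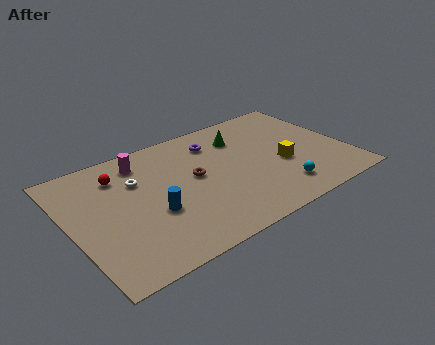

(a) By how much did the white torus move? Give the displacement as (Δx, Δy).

(3.0, 1.8)

From the two frames, the white torus sits at roughly (1.0, 4.8) before and (4.0, 6.6) after.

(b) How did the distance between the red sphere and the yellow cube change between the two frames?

-3.7

The distance was about 13.3 in the first image and 9.6 in the second, so they moved 3.7 units closer together.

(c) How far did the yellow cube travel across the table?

3.8

The yellow cube moved from about (15.0, 1.6) to (12.0, 3.9), a distance of √(3.0² + 2.3²) ≈ 3.8.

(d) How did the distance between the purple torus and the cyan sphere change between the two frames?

+2.3

The distance was about 4.0 in the first image and 6.3 in the second, so they moved 2.3 units further apart.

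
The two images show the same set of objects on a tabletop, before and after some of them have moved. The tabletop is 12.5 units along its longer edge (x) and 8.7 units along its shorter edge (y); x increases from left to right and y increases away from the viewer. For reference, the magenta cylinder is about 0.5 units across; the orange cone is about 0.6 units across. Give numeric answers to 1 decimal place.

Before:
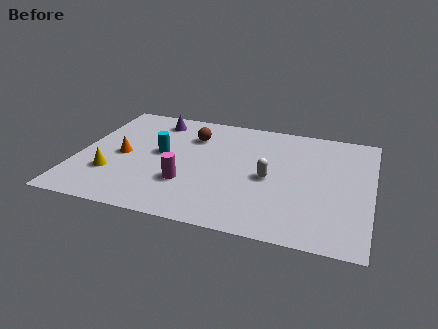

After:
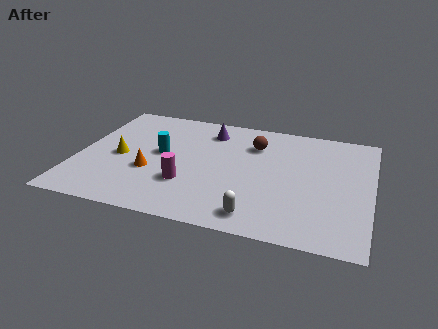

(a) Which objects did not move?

the cyan cylinder and the magenta cylinder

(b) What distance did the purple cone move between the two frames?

2.4

From (3.0, 7.3) to (5.4, 7.0), the purple cone covered √(2.4² + 0.3²) ≈ 2.4 units.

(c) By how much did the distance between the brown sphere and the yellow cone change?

+1.2

Before: roughly 4.9 units apart; after: 6.1. That's 1.2 units further apart.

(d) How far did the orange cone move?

1.6

The orange cone was near (1.9, 4.1) before and (3.2, 3.2) after, so it travelled √(1.3² + 0.9²) ≈ 1.6 units.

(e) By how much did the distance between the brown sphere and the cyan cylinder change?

+2.2

They were about 2.1 units apart before and 4.3 after — 2.2 units further apart.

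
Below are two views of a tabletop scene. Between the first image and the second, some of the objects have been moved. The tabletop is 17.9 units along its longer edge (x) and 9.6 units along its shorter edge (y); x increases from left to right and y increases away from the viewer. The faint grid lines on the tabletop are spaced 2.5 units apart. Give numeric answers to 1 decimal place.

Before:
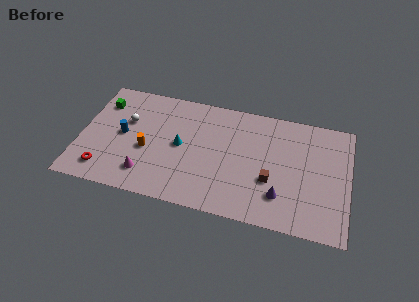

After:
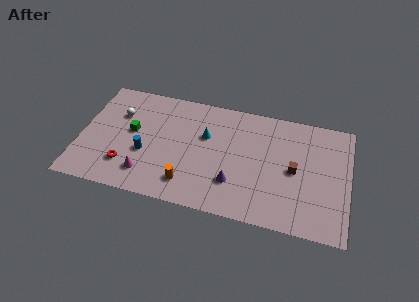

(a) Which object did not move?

the magenta cone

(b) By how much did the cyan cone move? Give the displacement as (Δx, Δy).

(1.6, 1.2)

The cyan cone was at about (6.7, 4.9) and moved to about (8.3, 6.1).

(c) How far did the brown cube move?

1.9

The brown cube was near (12.8, 3.5) before and (14.3, 4.7) after, so it travelled √(1.5² + 1.2²) ≈ 1.9 units.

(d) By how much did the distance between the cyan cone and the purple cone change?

-3.2

The distance was about 7.2 in the first image and 4.0 in the second, so they moved 3.2 units closer together.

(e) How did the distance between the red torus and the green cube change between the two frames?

-2.7

The distance was about 5.6 in the first image and 2.9 in the second, so they moved 2.7 units closer together.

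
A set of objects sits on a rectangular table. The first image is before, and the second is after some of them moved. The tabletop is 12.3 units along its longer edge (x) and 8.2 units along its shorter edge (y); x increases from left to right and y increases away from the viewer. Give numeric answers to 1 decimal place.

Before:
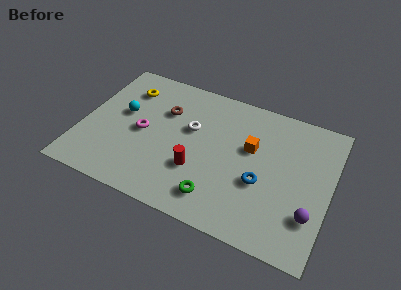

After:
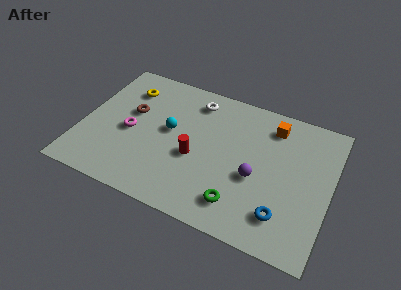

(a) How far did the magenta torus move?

0.6

The magenta torus moved from about (3.0, 3.9) to (2.4, 3.7), a distance of √(0.6² + 0.2²) ≈ 0.6.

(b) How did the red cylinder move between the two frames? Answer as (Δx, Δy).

(-0.2, 0.7)

The red cylinder was at about (5.9, 2.7) and moved to about (5.7, 3.4).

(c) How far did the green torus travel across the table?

1.1

From (7.0, 1.5) to (8.1, 1.6), the green torus covered √(1.1² + 0.1²) ≈ 1.1 units.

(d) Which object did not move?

the yellow torus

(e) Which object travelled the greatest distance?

the purple sphere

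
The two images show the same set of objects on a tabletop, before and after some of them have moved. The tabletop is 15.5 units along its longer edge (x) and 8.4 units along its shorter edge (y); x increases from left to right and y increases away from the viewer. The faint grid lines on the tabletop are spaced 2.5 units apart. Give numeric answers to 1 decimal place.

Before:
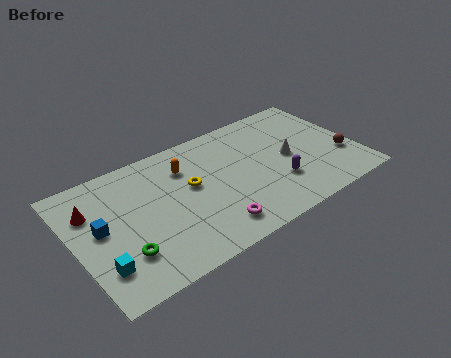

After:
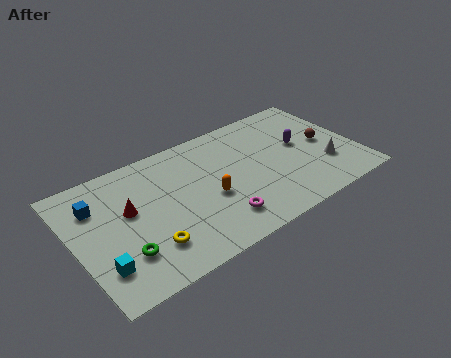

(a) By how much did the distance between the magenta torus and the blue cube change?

+1.0

The distance was about 6.4 in the first image and 7.4 in the second, so they moved 1.0 units further apart.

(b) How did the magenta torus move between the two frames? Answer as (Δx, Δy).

(0.4, 0.3)

The magenta torus was at about (7.0, 1.5) and moved to about (7.4, 1.8).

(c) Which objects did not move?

the cyan cube and the green torus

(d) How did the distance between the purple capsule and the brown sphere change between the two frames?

-2.3

They were about 3.7 units apart before and 1.4 after — 2.3 units closer together.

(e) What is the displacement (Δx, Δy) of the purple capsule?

(1.7, 2.1)

From the two frames, the purple capsule sits at roughly (10.9, 2.6) before and (12.6, 4.7) after.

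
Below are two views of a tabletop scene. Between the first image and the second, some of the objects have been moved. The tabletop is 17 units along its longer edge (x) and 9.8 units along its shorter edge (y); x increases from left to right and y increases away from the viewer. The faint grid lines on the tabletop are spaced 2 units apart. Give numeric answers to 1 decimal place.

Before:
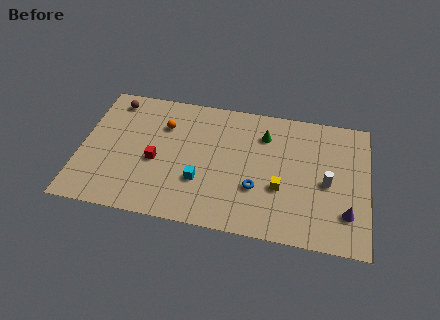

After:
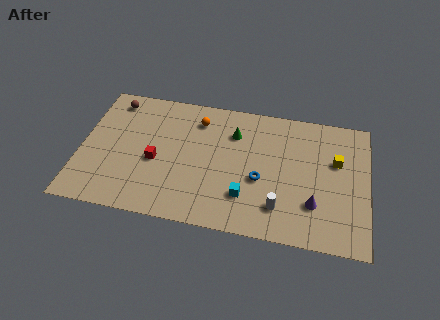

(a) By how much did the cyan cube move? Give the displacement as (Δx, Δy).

(2.7, -0.6)

From the two frames, the cyan cube sits at roughly (7.2, 3.2) before and (9.9, 2.6) after.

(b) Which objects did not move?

the red cube and the brown sphere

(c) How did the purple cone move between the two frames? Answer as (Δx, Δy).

(-1.9, 0.3)

The purple cone started near (15.8, 2.5) and ended near (13.9, 2.8).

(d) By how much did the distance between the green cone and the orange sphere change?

-3.7

Before: roughly 6.0 units apart; after: 2.3. That's 3.7 units closer together.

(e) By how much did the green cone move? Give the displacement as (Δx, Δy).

(-1.8, -0.2)

From the two frames, the green cone sits at roughly (10.8, 7.4) before and (9.0, 7.2) after.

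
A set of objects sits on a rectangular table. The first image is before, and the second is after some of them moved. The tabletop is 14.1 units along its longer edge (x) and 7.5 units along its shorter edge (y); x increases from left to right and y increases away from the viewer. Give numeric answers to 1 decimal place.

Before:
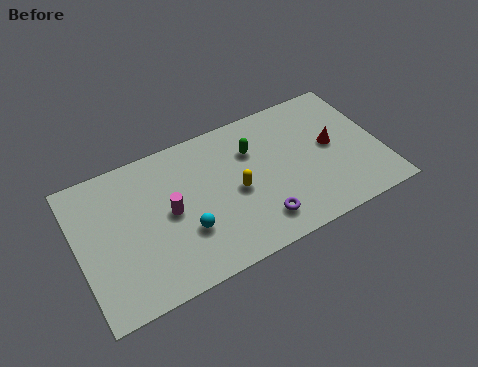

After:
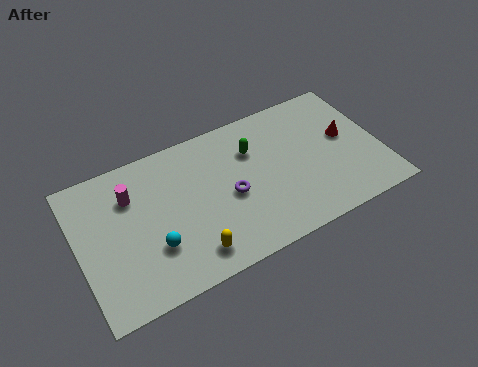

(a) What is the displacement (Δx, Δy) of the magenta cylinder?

(-1.6, 1.6)

From the two frames, the magenta cylinder sits at roughly (4.2, 3.8) before and (2.6, 5.4) after.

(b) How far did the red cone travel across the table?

0.7

The red cone was near (11.9, 4.0) before and (12.6, 4.2) after, so it travelled √(0.7² + 0.2²) ≈ 0.7 units.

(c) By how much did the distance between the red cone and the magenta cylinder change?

+2.4

They were about 7.7 units apart before and 10.1 after — 2.4 units further apart.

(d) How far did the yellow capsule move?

3.3

From (7.3, 3.5) to (4.9, 1.3), the yellow capsule covered √(2.4² + 2.2²) ≈ 3.3 units.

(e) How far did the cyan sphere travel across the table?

1.5

The cyan sphere moved from about (4.8, 2.5) to (3.3, 2.4), a distance of √(1.5² + 0.1²) ≈ 1.5.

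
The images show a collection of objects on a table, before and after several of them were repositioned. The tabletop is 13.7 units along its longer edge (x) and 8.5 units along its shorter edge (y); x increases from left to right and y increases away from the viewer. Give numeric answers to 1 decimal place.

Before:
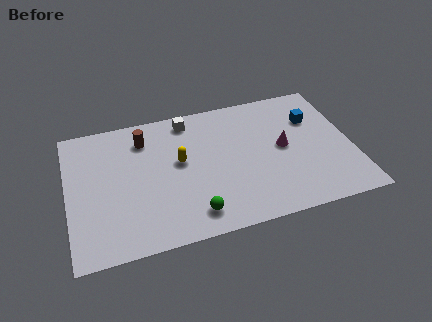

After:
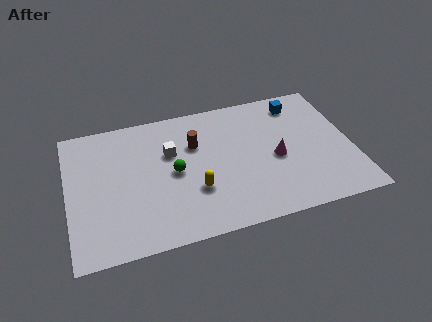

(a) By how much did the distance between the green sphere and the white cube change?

-4.7

Before: roughly 6.0 units apart; after: 1.3. That's 4.7 units closer together.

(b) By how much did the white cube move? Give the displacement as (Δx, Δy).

(-1.0, -1.9)

The white cube was at about (6.0, 7.4) and moved to about (5.0, 5.5).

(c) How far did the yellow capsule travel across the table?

2.1

From (5.4, 4.8) to (6.0, 2.8), the yellow capsule covered √(0.6² + 2.0²) ≈ 2.1 units.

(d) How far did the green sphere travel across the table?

2.9

The green sphere was near (5.8, 1.4) before and (5.1, 4.2) after, so it travelled √(0.7² + 2.8²) ≈ 2.9 units.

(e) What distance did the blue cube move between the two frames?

1.3

The blue cube was near (12.0, 5.9) before and (11.4, 7.1) after, so it travelled √(0.6² + 1.2²) ≈ 1.3 units.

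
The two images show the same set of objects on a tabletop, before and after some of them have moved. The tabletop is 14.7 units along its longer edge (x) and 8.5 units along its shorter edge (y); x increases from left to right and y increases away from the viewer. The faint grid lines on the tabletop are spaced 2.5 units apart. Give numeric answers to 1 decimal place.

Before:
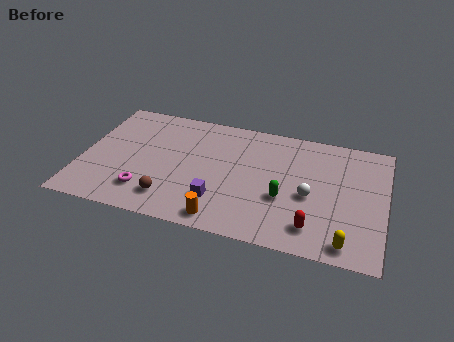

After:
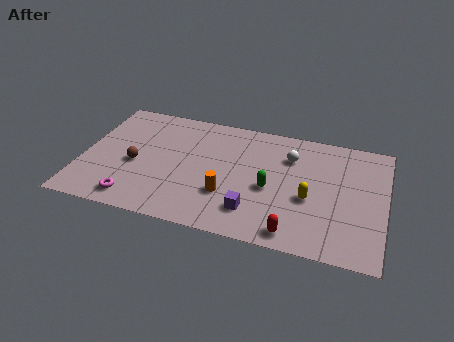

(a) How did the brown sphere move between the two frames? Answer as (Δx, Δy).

(-1.9, 2.0)

From the two frames, the brown sphere sits at roughly (4.5, 1.7) before and (2.6, 3.7) after.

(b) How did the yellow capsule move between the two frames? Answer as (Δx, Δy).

(-1.9, 2.5)

The yellow capsule was at about (13.0, 1.0) and moved to about (11.1, 3.5).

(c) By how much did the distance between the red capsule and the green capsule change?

+0.8

The distance was about 2.2 in the first image and 3.0 in the second, so they moved 0.8 units further apart.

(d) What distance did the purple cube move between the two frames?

1.7

The purple cube moved from about (6.8, 2.2) to (8.5, 1.9), a distance of √(1.7² + 0.3²) ≈ 1.7.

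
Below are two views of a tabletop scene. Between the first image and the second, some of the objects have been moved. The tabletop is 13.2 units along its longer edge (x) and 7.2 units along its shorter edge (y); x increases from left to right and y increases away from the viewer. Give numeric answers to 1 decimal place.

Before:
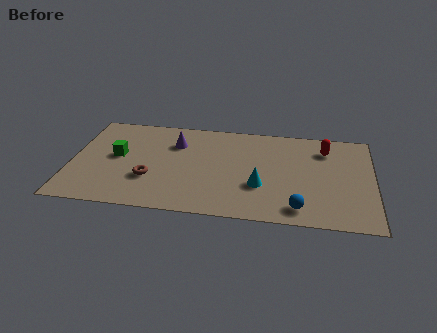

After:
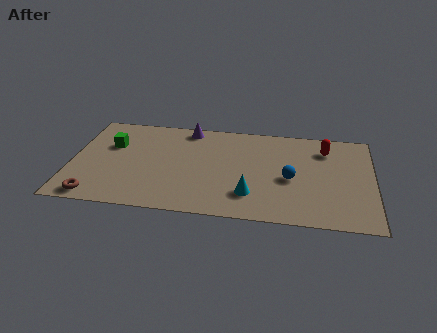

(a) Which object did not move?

the red capsule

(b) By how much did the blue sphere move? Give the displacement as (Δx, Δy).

(-0.4, 2.1)

The blue sphere started near (10.0, 1.1) and ended near (9.6, 3.2).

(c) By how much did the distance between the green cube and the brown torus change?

+1.8

They were about 2.1 units apart before and 3.9 after — 1.8 units further apart.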